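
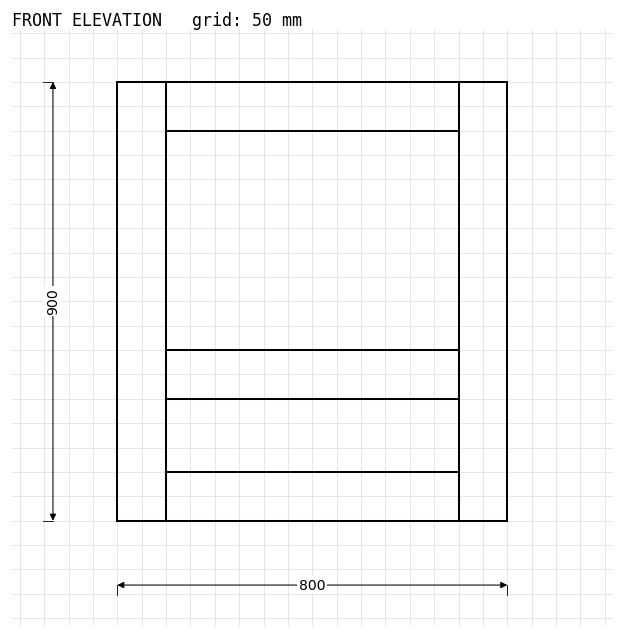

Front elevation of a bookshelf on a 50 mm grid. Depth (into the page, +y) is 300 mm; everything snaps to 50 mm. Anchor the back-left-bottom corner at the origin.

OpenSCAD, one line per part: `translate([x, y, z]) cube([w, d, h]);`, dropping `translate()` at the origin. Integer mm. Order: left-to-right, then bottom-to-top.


cube([100, 300, 900]);
translate([100, 0, 0]) cube([600, 300, 100]);
translate([100, 0, 250]) cube([600, 300, 100]);
translate([100, 0, 800]) cube([600, 300, 100]);
translate([700, 0, 0]) cube([100, 300, 900]);


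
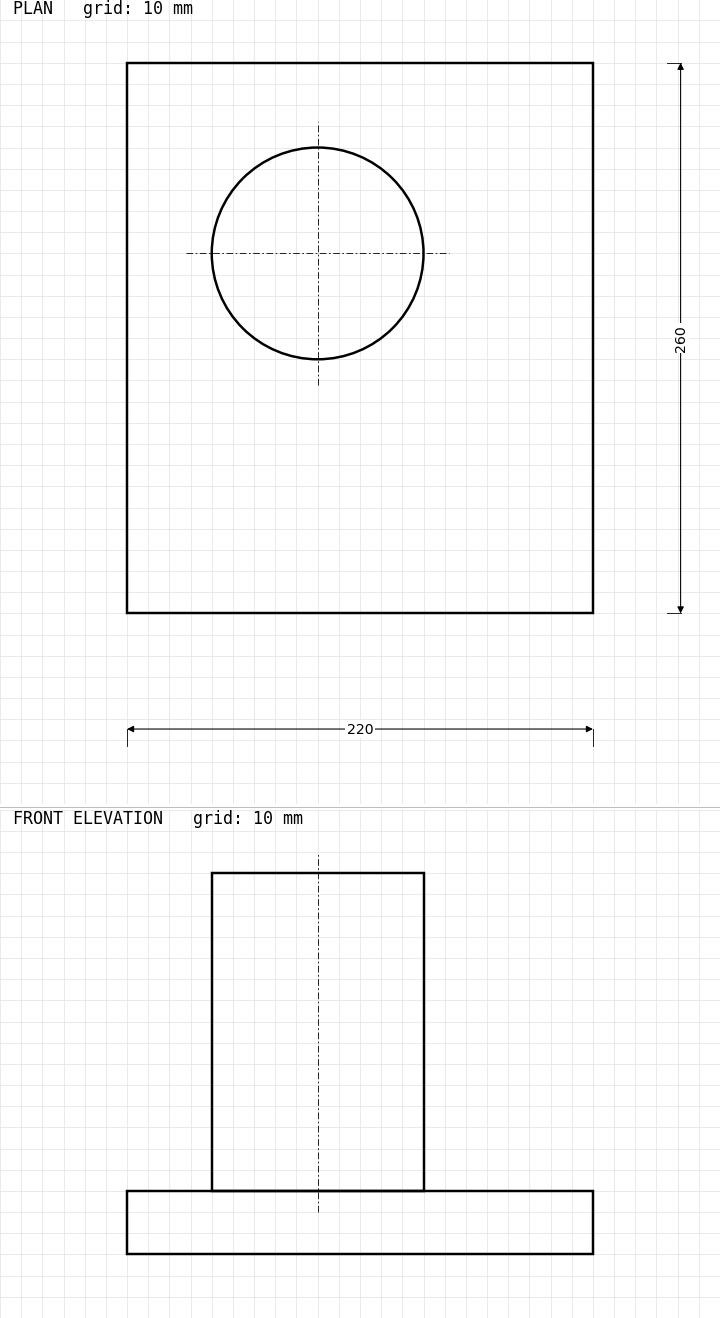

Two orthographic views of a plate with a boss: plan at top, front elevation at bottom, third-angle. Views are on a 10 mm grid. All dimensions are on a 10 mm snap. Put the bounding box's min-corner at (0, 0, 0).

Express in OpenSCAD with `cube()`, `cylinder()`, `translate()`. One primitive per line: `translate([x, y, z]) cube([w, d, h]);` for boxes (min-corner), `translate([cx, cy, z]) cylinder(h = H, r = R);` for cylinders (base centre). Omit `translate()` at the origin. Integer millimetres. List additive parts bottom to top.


cube([220, 260, 30]);
translate([90, 170, 30]) cylinder(h = 150, r = 50);


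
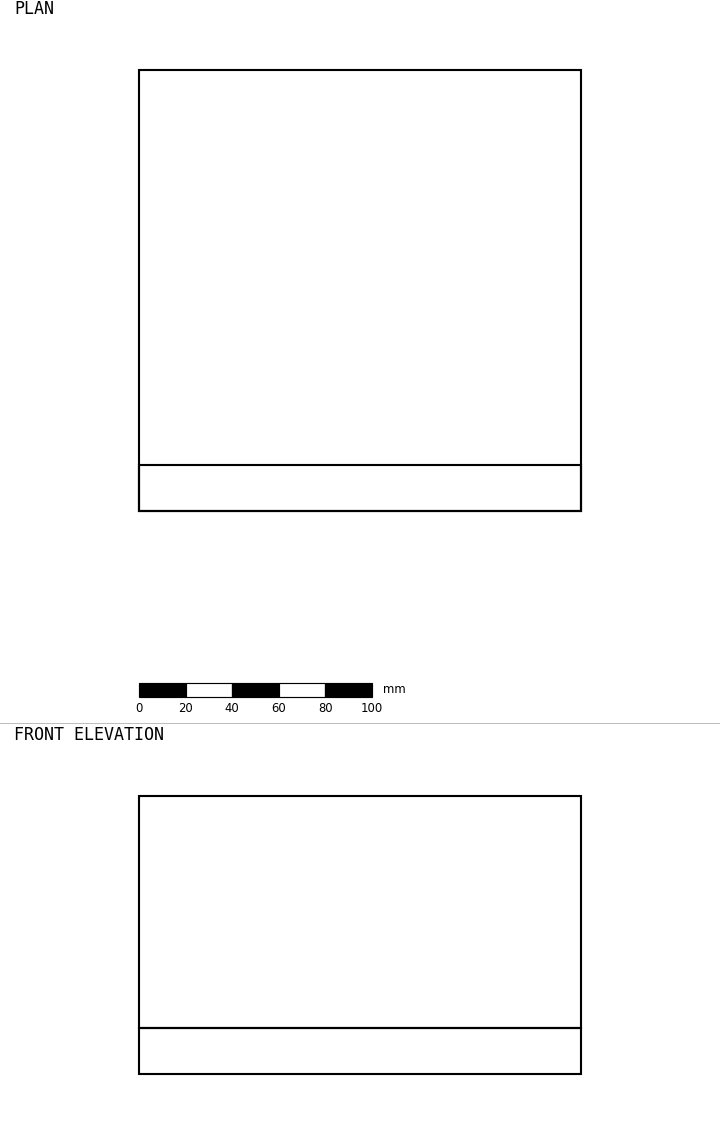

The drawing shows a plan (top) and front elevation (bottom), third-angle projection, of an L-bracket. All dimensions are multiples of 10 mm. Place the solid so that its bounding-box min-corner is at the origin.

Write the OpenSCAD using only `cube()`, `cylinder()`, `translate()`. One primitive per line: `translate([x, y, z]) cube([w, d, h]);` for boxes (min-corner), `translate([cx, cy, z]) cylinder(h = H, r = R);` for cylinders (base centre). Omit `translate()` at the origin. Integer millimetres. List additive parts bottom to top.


cube([190, 190, 20]);
translate([0, 0, 20]) cube([190, 20, 100]);


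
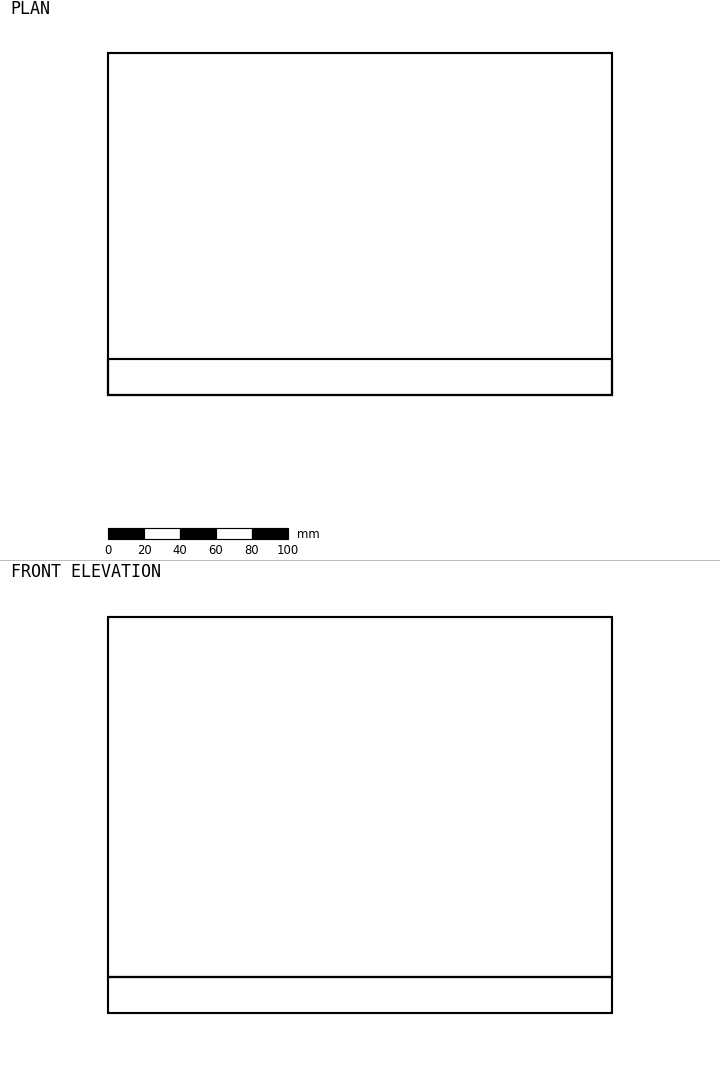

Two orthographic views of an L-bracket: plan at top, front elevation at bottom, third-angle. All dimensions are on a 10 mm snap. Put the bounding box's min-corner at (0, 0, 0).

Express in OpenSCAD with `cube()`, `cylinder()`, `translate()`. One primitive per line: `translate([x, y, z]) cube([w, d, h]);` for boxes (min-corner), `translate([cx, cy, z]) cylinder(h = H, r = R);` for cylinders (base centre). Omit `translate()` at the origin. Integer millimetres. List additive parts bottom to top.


cube([280, 190, 20]);
translate([0, 0, 20]) cube([280, 20, 200]);


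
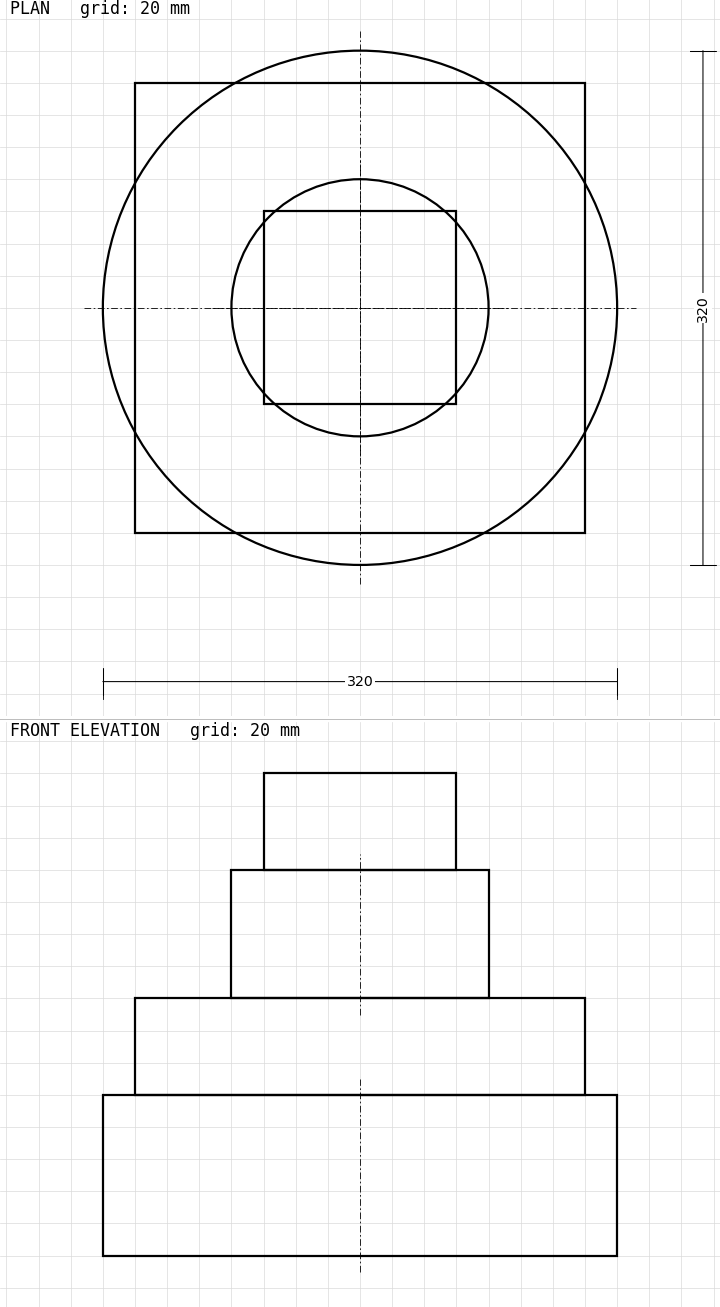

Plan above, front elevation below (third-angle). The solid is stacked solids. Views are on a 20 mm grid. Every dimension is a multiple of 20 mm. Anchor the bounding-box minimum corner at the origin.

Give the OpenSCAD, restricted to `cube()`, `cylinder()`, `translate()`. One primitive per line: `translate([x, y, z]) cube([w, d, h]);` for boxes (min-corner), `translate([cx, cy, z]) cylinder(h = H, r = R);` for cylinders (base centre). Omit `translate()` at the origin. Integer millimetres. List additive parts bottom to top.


translate([160, 160, 0]) cylinder(h = 100, r = 160);
translate([20, 20, 100]) cube([280, 280, 60]);
translate([160, 160, 160]) cylinder(h = 80, r = 80);
translate([100, 100, 240]) cube([120, 120, 60]);


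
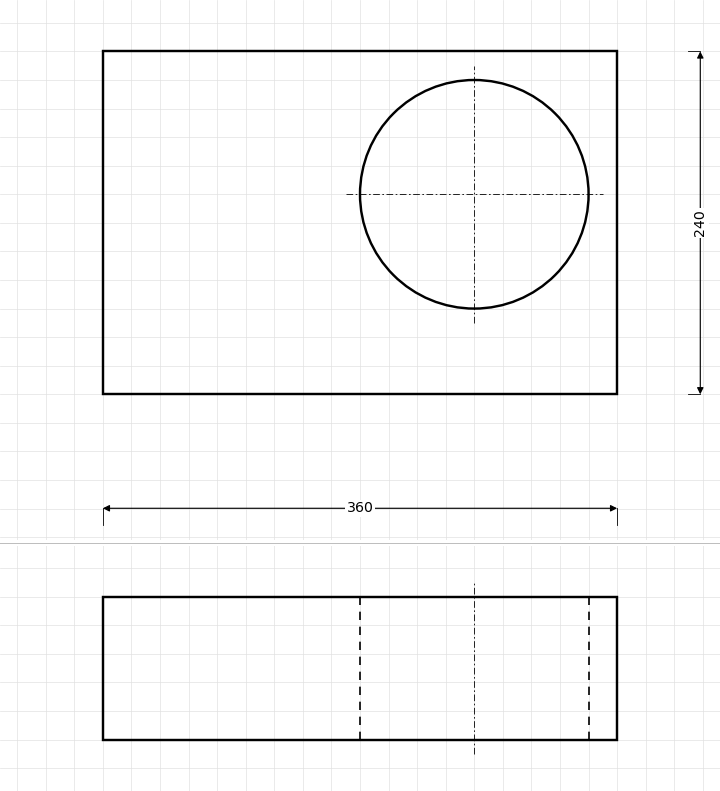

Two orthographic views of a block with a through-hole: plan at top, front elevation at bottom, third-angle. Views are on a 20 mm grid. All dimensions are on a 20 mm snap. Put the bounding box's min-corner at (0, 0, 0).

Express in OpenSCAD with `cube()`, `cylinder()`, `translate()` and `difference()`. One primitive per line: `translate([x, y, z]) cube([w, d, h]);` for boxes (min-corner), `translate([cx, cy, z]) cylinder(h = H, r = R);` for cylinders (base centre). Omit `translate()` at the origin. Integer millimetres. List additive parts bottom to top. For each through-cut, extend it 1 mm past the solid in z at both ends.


difference() {
  cube([360, 240, 100]);
  translate([260, 140, -1]) cylinder(h = 102, r = 80);
}


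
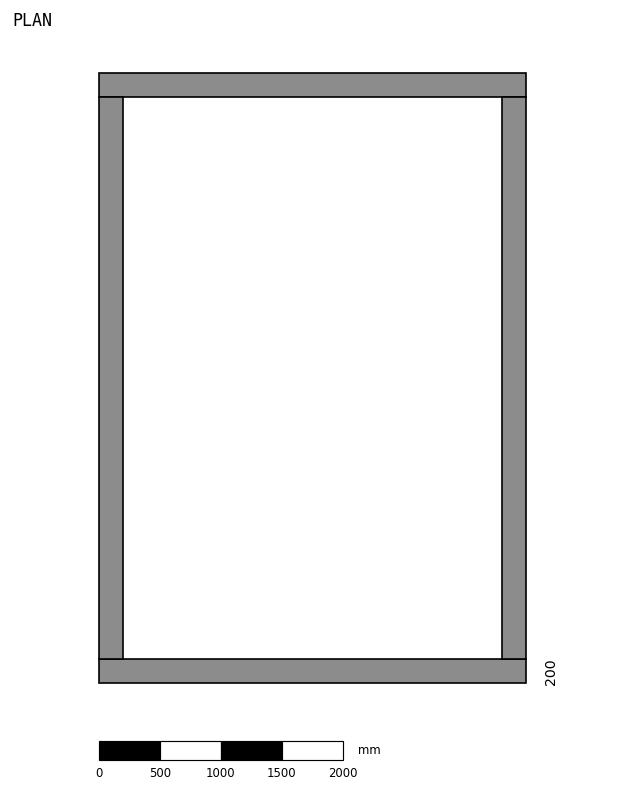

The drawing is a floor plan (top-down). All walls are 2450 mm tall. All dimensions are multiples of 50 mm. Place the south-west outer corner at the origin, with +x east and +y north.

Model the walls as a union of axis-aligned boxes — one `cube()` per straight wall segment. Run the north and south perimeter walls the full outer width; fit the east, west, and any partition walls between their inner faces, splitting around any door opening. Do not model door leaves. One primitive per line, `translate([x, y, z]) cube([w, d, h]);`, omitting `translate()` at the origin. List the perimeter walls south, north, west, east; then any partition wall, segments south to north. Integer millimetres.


cube([3500, 200, 2450]);
translate([0, 4800, 0]) cube([3500, 200, 2450]);
translate([0, 200, 0]) cube([200, 4600, 2450]);
translate([3300, 200, 0]) cube([200, 4600, 2450]);


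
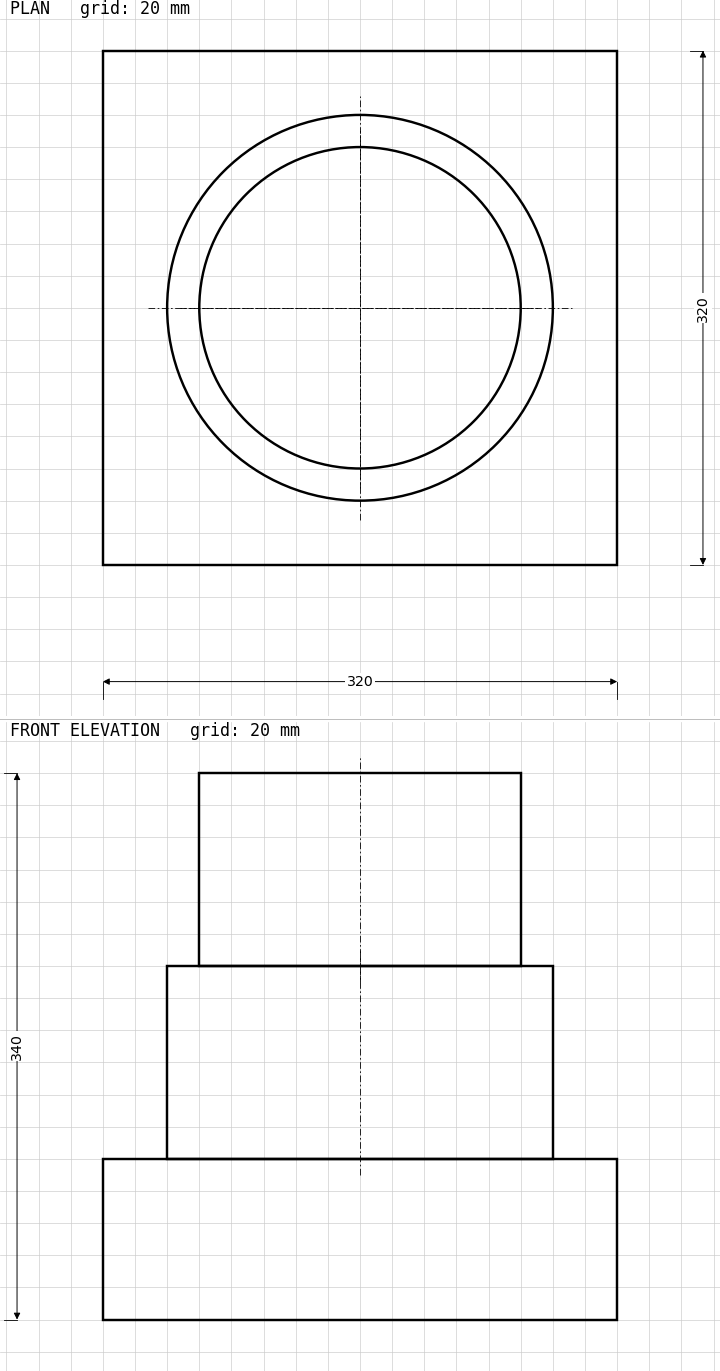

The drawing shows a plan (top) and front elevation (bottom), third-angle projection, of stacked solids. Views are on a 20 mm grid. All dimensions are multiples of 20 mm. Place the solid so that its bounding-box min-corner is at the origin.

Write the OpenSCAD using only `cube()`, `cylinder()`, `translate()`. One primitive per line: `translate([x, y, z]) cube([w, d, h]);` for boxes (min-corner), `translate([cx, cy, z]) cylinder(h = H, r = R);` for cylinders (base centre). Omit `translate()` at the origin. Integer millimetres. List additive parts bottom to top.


cube([320, 320, 100]);
translate([160, 160, 100]) cylinder(h = 120, r = 120);
translate([160, 160, 220]) cylinder(h = 120, r = 100);


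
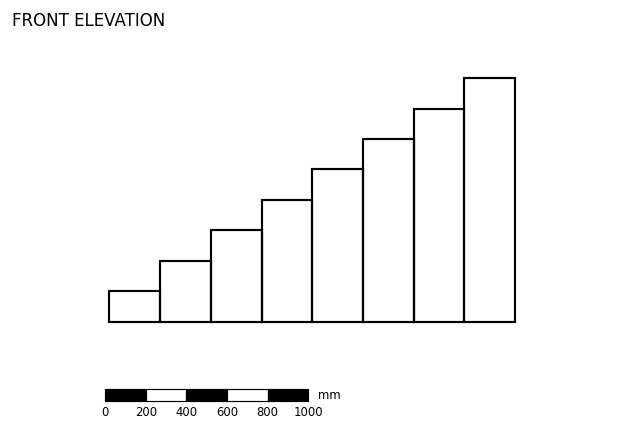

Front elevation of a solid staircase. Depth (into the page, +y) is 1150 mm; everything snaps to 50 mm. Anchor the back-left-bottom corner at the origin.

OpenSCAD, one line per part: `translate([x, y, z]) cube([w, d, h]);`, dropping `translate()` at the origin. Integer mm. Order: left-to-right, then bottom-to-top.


cube([250, 1150, 150]);
translate([250, 0, 0]) cube([250, 1150, 300]);
translate([500, 0, 0]) cube([250, 1150, 450]);
translate([750, 0, 0]) cube([250, 1150, 600]);
translate([1000, 0, 0]) cube([250, 1150, 750]);
translate([1250, 0, 0]) cube([250, 1150, 900]);
translate([1500, 0, 0]) cube([250, 1150, 1050]);
translate([1750, 0, 0]) cube([250, 1150, 1200]);


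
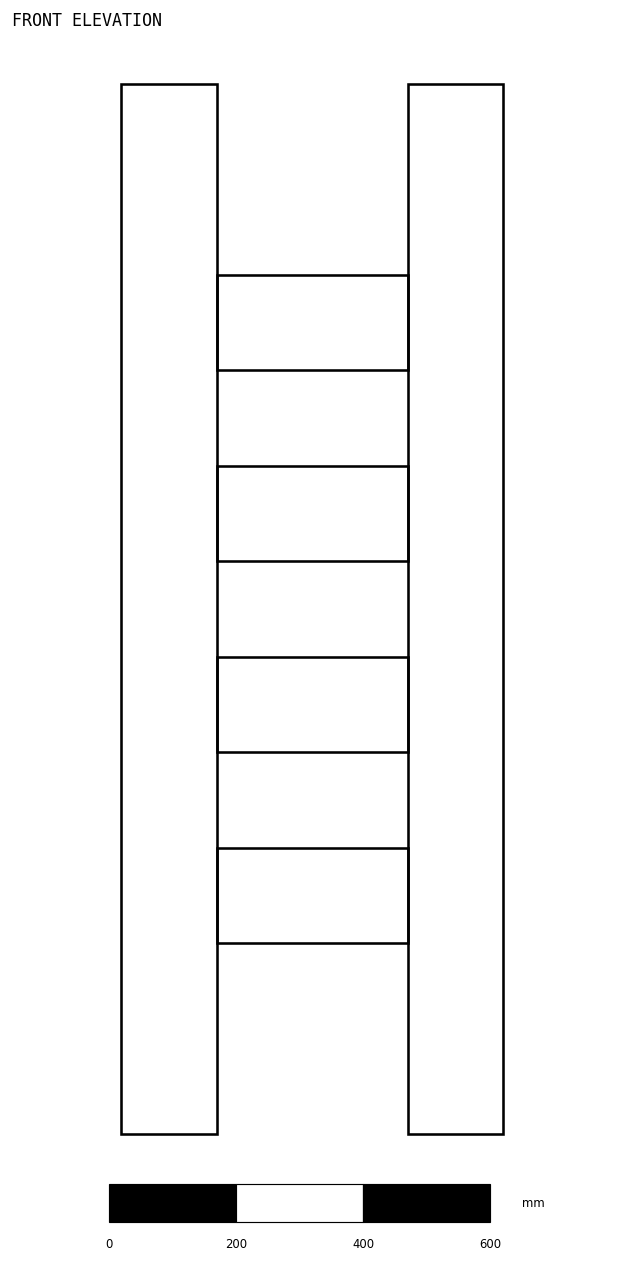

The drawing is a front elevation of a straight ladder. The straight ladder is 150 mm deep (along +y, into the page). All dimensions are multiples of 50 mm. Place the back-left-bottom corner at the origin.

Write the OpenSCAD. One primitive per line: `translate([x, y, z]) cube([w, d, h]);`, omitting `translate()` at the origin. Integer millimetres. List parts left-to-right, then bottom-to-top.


cube([150, 150, 1650]);
translate([150, 0, 300]) cube([300, 150, 150]);
translate([150, 0, 600]) cube([300, 150, 150]);
translate([150, 0, 900]) cube([300, 150, 150]);
translate([150, 0, 1200]) cube([300, 150, 150]);
translate([450, 0, 0]) cube([150, 150, 1650]);


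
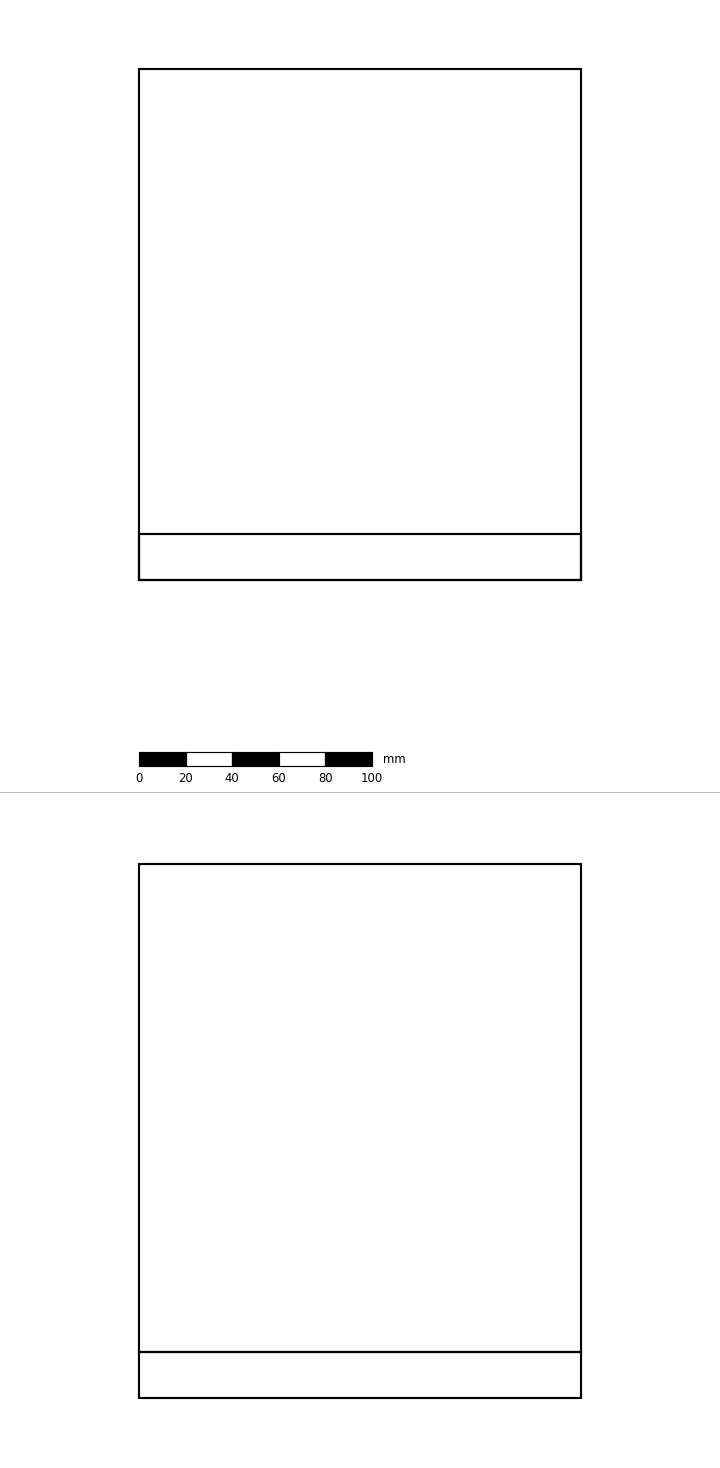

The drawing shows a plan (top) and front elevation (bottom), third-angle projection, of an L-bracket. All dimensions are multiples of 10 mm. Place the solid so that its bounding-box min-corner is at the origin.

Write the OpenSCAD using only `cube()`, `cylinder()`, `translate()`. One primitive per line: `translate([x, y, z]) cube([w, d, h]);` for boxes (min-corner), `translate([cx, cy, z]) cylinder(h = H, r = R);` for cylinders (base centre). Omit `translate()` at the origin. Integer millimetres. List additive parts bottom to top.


cube([190, 220, 20]);
translate([0, 0, 20]) cube([190, 20, 210]);


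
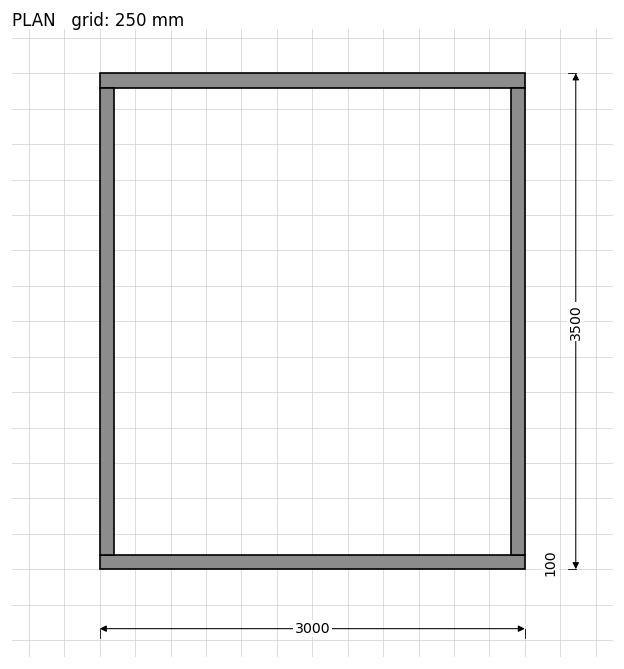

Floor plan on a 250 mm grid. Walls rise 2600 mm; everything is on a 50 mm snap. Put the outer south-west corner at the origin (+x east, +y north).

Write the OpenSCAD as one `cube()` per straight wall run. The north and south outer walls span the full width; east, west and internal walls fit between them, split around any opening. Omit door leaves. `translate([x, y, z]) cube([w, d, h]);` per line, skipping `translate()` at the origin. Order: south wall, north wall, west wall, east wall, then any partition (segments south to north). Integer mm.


cube([3000, 100, 2600]);
translate([0, 3400, 0]) cube([3000, 100, 2600]);
translate([0, 100, 0]) cube([100, 3300, 2600]);
translate([2900, 100, 0]) cube([100, 3300, 2600]);


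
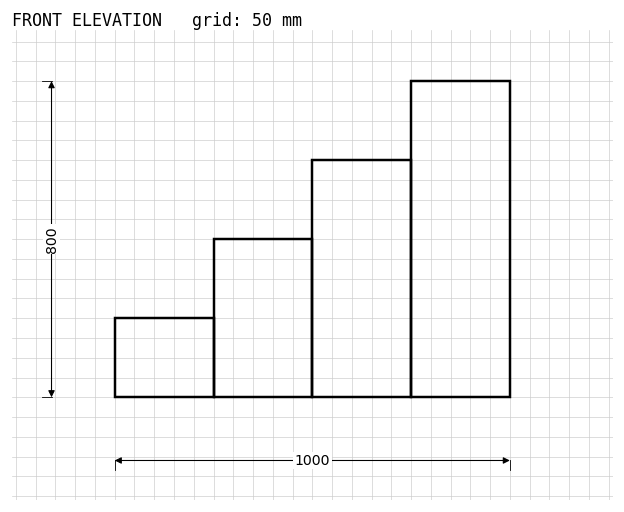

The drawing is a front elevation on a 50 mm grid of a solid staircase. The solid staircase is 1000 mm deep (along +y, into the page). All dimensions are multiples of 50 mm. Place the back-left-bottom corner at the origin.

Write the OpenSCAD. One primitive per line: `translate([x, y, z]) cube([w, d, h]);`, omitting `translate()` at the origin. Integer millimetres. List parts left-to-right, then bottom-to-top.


cube([250, 1000, 200]);
translate([250, 0, 0]) cube([250, 1000, 400]);
translate([500, 0, 0]) cube([250, 1000, 600]);
translate([750, 0, 0]) cube([250, 1000, 800]);


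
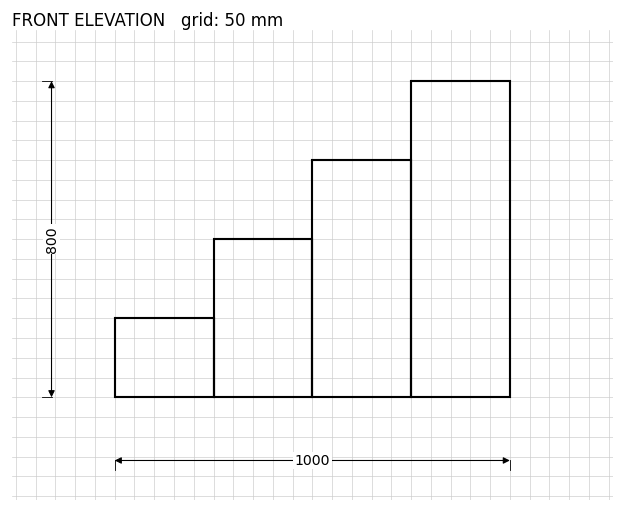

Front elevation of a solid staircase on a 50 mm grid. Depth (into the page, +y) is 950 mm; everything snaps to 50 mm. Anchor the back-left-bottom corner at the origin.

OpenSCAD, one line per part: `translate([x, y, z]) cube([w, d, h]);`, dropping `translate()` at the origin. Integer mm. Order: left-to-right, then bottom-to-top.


cube([250, 950, 200]);
translate([250, 0, 0]) cube([250, 950, 400]);
translate([500, 0, 0]) cube([250, 950, 600]);
translate([750, 0, 0]) cube([250, 950, 800]);


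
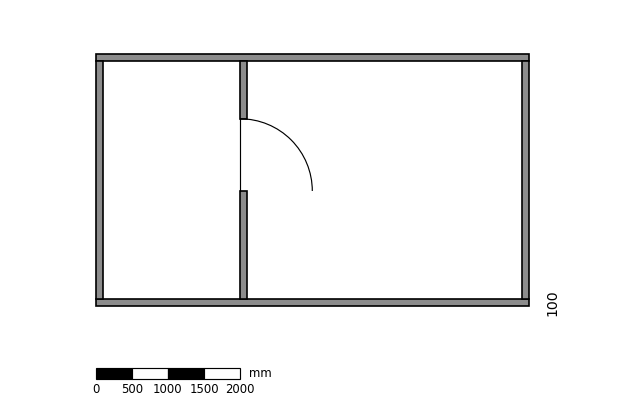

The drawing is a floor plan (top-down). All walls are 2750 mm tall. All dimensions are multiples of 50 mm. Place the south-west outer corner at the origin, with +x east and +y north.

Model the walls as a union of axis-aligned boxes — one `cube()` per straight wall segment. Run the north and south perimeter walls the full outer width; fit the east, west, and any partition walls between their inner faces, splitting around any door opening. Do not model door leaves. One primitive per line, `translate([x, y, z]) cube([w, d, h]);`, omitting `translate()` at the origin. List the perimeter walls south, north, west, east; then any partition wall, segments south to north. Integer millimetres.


cube([6000, 100, 2750]);
translate([0, 3400, 0]) cube([6000, 100, 2750]);
translate([0, 100, 0]) cube([100, 3300, 2750]);
translate([5900, 100, 0]) cube([100, 3300, 2750]);
translate([2000, 100, 0]) cube([100, 1500, 2750]);
translate([2000, 2600, 0]) cube([100, 800, 2750]);


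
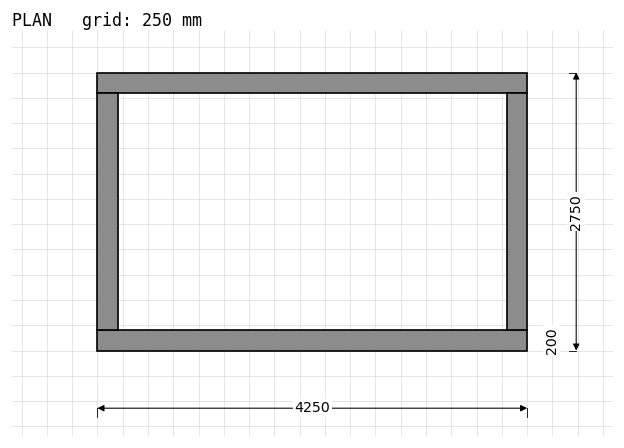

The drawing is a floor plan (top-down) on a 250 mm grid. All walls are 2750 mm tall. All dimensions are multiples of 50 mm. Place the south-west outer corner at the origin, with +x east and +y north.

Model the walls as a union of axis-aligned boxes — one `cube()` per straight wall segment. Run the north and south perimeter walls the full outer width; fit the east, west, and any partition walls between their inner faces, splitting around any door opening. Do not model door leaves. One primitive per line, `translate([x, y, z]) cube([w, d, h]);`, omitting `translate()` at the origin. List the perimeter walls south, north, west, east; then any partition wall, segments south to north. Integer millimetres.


cube([4250, 200, 2750]);
translate([0, 2550, 0]) cube([4250, 200, 2750]);
translate([0, 200, 0]) cube([200, 2350, 2750]);
translate([4050, 200, 0]) cube([200, 2350, 2750]);


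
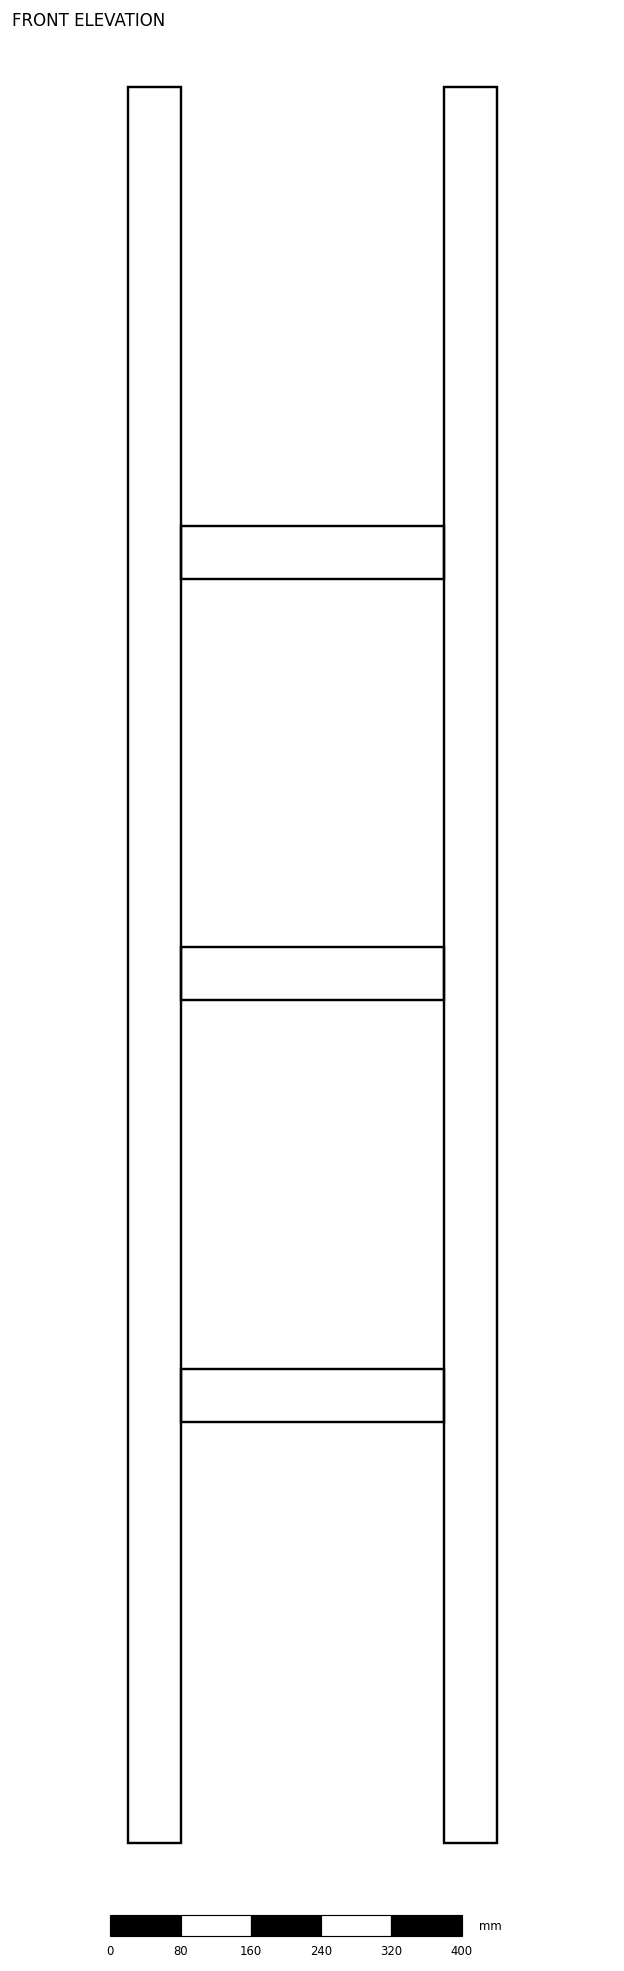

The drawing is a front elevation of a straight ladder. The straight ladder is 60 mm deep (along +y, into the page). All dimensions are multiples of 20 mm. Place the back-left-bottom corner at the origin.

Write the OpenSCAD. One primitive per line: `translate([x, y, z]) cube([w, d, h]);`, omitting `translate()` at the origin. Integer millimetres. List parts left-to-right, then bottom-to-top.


cube([60, 60, 2000]);
translate([60, 0, 480]) cube([300, 60, 60]);
translate([60, 0, 960]) cube([300, 60, 60]);
translate([60, 0, 1440]) cube([300, 60, 60]);
translate([360, 0, 0]) cube([60, 60, 2000]);


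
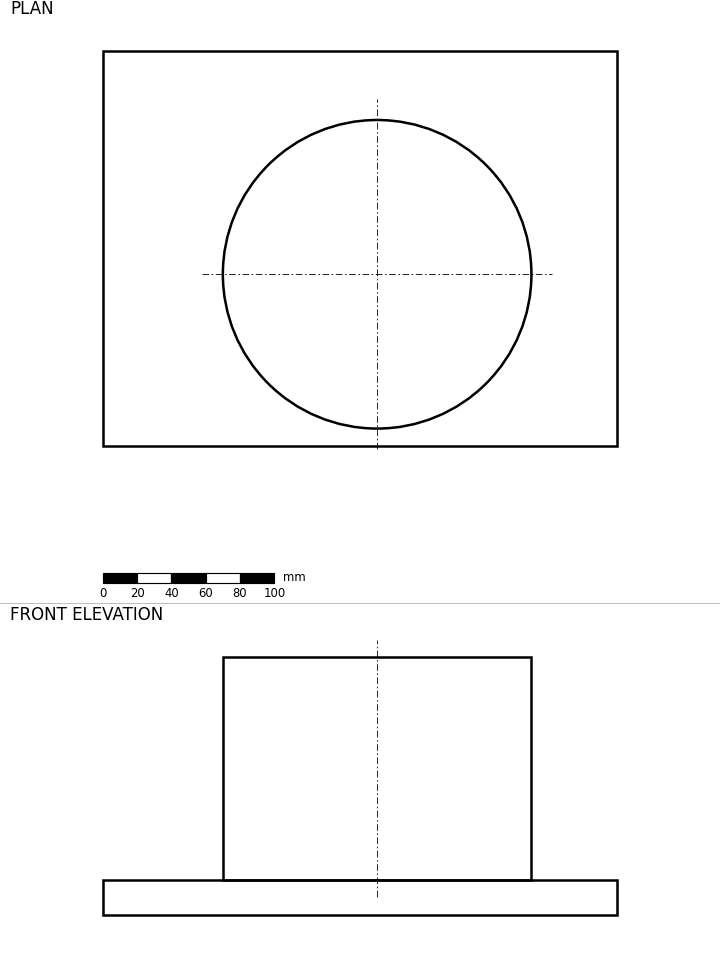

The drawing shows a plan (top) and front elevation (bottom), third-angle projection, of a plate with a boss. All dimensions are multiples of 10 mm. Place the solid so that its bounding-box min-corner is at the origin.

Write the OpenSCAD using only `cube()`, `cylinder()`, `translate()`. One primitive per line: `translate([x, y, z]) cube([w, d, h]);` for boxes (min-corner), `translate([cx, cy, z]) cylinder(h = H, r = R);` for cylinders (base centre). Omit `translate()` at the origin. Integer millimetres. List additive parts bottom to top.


cube([300, 230, 20]);
translate([160, 100, 20]) cylinder(h = 130, r = 90);


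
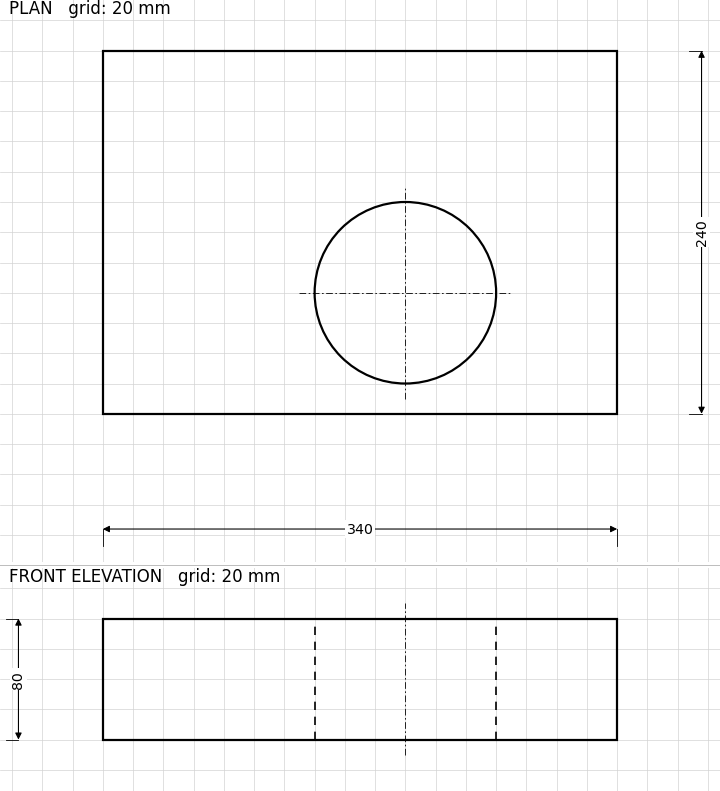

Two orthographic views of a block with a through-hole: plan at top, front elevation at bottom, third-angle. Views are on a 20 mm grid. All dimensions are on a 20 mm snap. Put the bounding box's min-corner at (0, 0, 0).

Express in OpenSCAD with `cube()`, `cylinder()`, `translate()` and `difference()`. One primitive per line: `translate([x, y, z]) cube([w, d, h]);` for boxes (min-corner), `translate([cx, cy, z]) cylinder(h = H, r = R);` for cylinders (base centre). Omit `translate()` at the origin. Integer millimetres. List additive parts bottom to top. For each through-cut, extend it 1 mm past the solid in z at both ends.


difference() {
  cube([340, 240, 80]);
  translate([200, 80, -1]) cylinder(h = 82, r = 60);
}


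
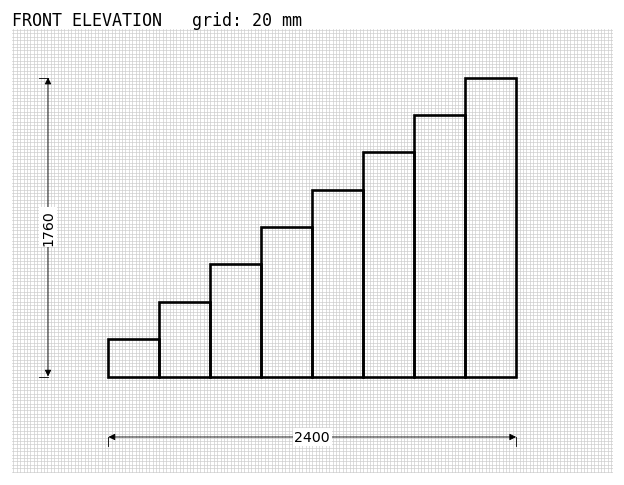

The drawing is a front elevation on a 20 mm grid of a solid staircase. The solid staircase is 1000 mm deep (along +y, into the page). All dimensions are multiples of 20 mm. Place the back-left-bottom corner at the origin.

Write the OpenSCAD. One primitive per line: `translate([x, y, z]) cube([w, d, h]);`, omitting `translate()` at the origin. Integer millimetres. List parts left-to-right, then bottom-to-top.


cube([300, 1000, 220]);
translate([300, 0, 0]) cube([300, 1000, 440]);
translate([600, 0, 0]) cube([300, 1000, 660]);
translate([900, 0, 0]) cube([300, 1000, 880]);
translate([1200, 0, 0]) cube([300, 1000, 1100]);
translate([1500, 0, 0]) cube([300, 1000, 1320]);
translate([1800, 0, 0]) cube([300, 1000, 1540]);
translate([2100, 0, 0]) cube([300, 1000, 1760]);


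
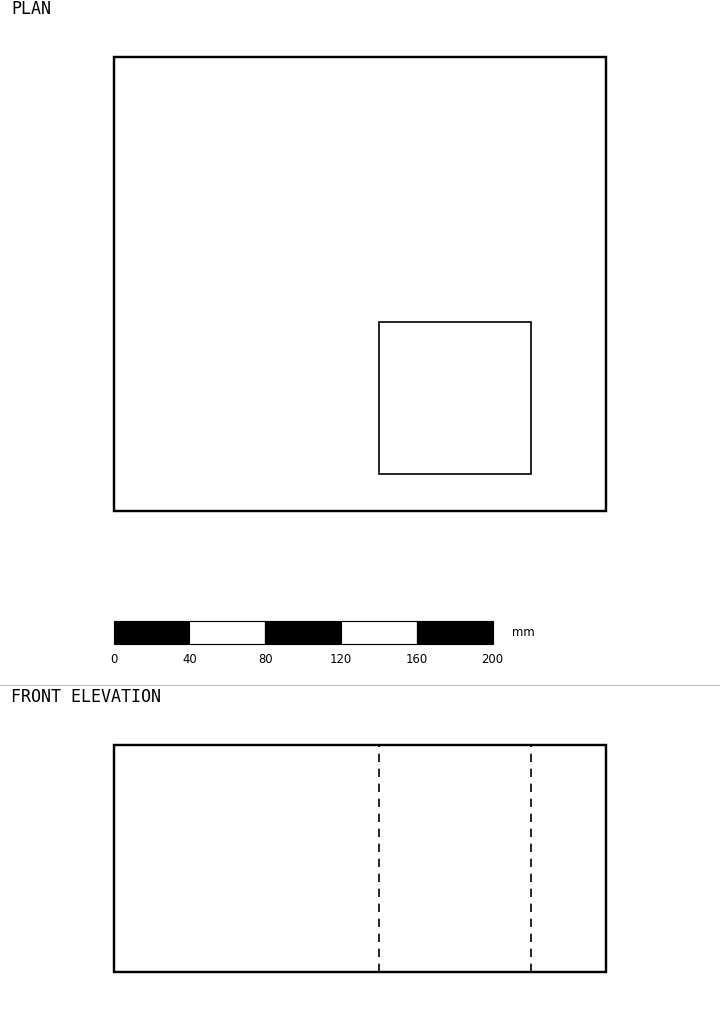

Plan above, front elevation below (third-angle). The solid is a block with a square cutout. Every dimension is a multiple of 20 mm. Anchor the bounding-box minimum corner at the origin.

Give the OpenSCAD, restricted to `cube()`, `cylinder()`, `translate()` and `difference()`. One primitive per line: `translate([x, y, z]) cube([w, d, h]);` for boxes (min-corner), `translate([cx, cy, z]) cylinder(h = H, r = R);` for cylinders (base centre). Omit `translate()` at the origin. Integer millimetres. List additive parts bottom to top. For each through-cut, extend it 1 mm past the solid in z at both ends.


difference() {
  cube([260, 240, 120]);
  translate([140, 20, -1]) cube([80, 80, 122]);
}


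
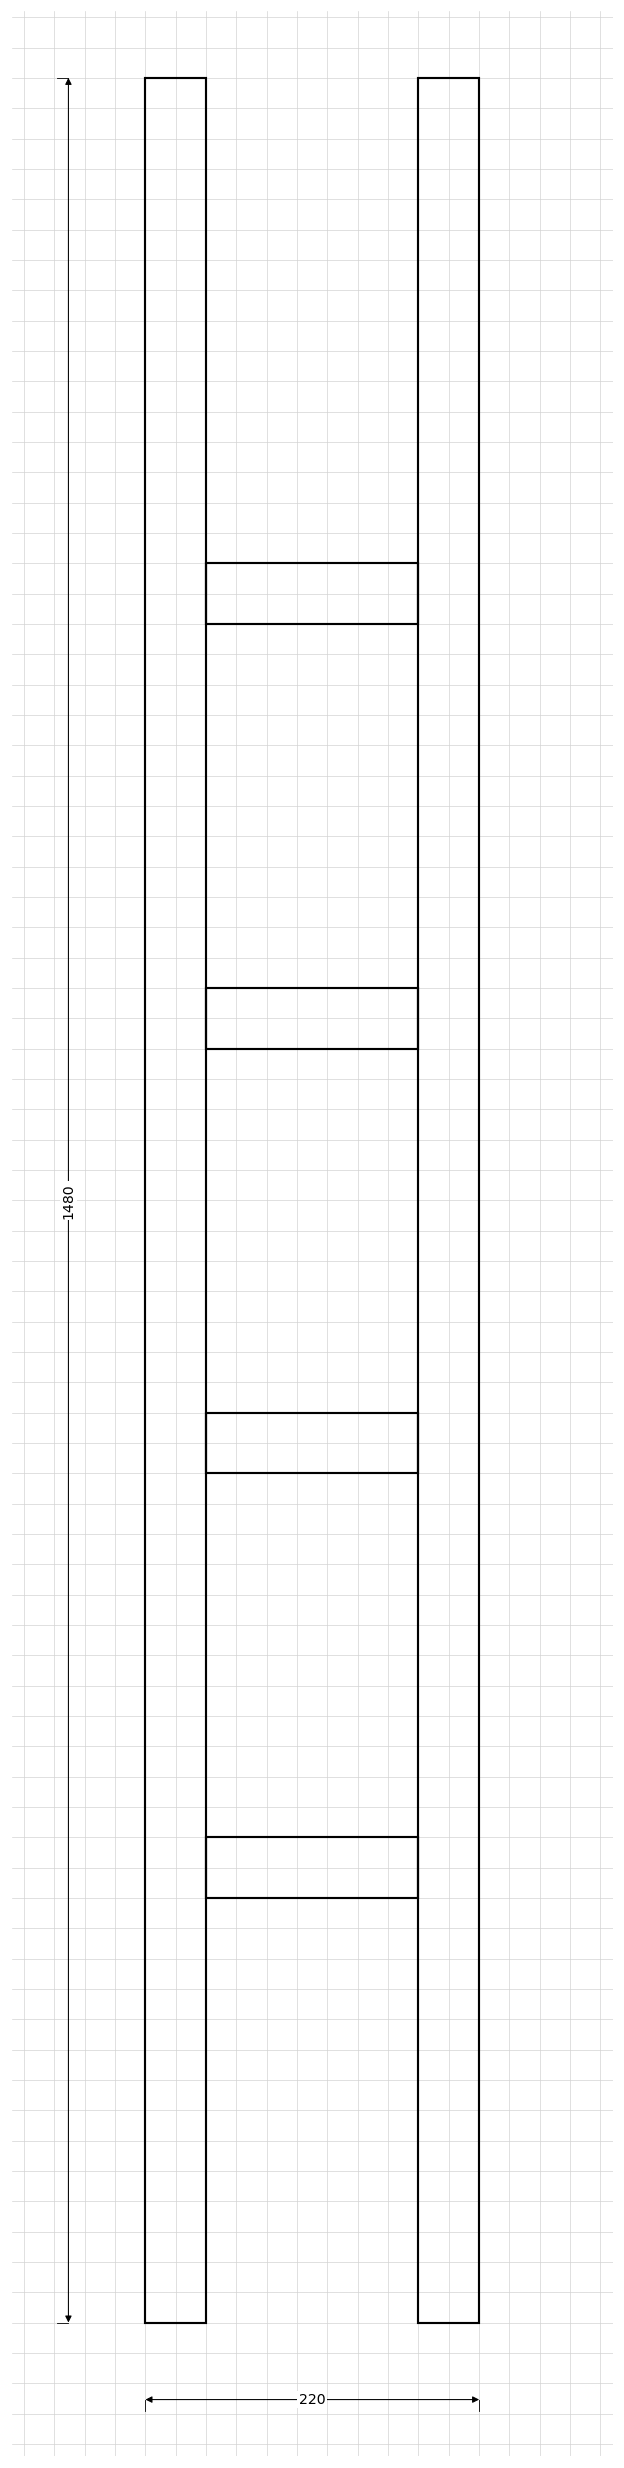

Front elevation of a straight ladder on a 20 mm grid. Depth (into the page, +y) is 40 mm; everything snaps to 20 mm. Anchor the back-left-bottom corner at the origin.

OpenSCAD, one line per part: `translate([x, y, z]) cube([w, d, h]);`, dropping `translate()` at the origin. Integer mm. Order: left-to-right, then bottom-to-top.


cube([40, 40, 1480]);
translate([40, 0, 280]) cube([140, 40, 40]);
translate([40, 0, 560]) cube([140, 40, 40]);
translate([40, 0, 840]) cube([140, 40, 40]);
translate([40, 0, 1120]) cube([140, 40, 40]);
translate([180, 0, 0]) cube([40, 40, 1480]);


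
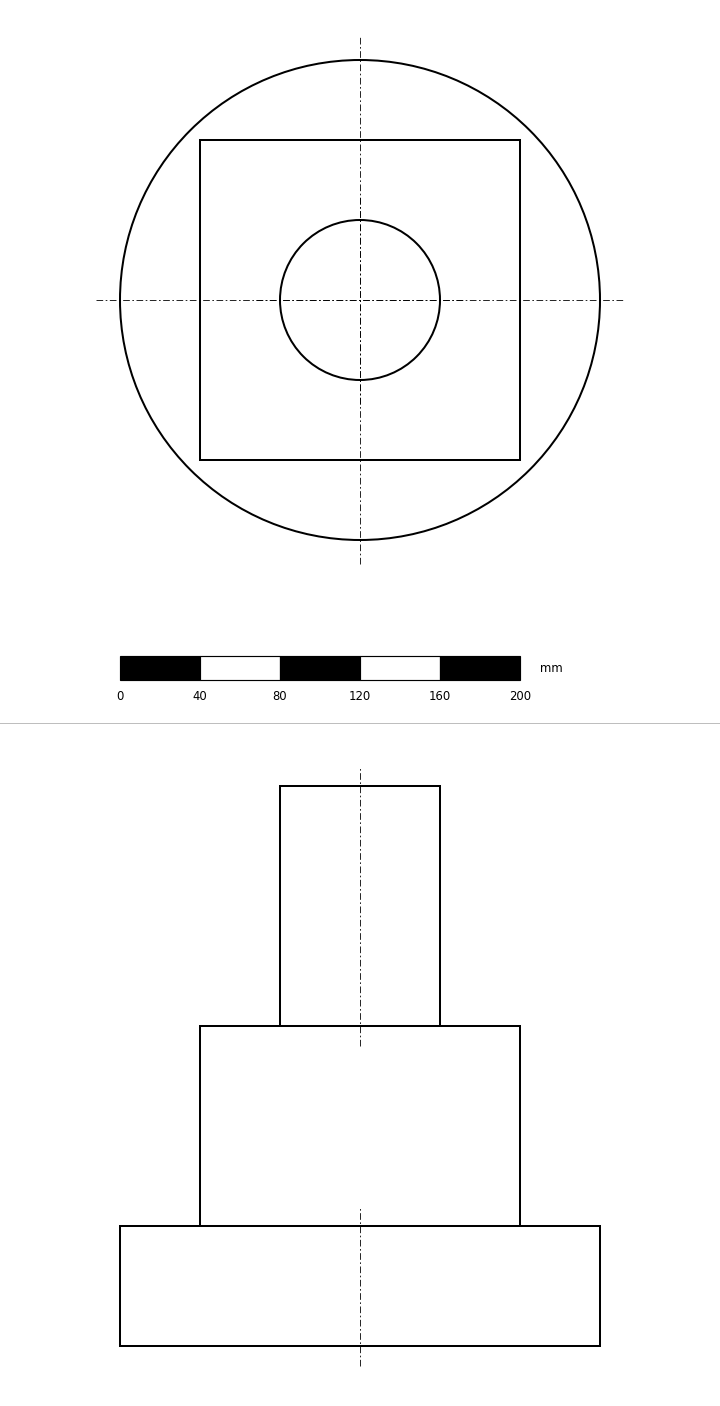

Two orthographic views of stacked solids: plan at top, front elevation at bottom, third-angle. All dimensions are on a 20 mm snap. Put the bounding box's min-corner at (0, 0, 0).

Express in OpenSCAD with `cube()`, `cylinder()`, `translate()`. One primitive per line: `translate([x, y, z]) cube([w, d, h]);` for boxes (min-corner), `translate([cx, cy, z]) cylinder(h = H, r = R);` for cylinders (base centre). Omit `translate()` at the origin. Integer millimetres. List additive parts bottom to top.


translate([120, 120, 0]) cylinder(h = 60, r = 120);
translate([40, 40, 60]) cube([160, 160, 100]);
translate([120, 120, 160]) cylinder(h = 120, r = 40);


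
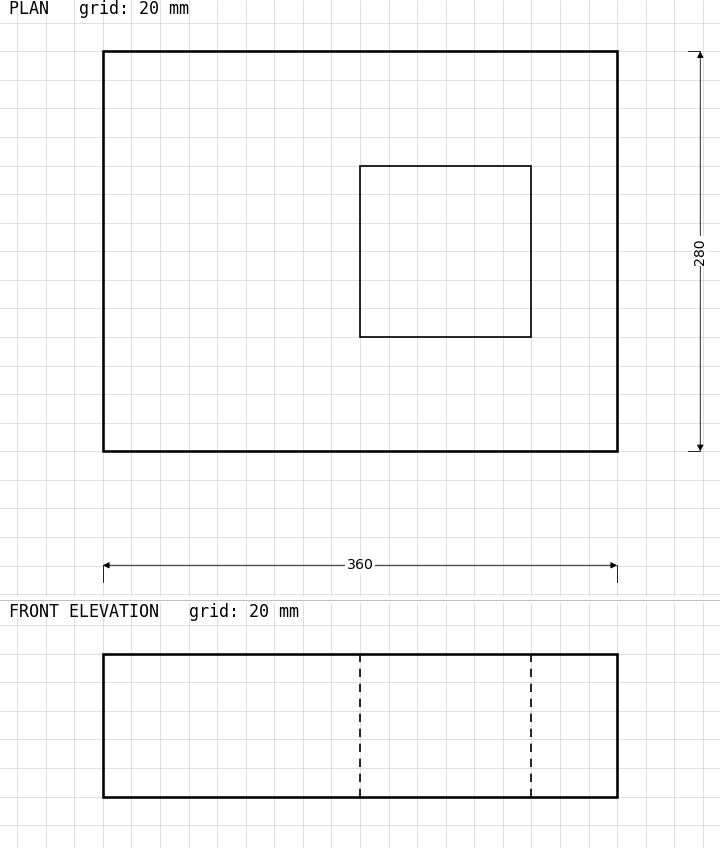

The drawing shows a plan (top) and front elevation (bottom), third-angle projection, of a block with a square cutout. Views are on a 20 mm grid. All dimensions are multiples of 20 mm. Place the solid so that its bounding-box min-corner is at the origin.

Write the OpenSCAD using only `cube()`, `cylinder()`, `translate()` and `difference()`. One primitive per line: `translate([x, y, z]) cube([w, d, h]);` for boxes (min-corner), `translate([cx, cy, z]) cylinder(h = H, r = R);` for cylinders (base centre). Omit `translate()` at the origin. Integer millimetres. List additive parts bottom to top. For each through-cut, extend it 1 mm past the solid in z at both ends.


difference() {
  cube([360, 280, 100]);
  translate([180, 80, -1]) cube([120, 120, 102]);
}


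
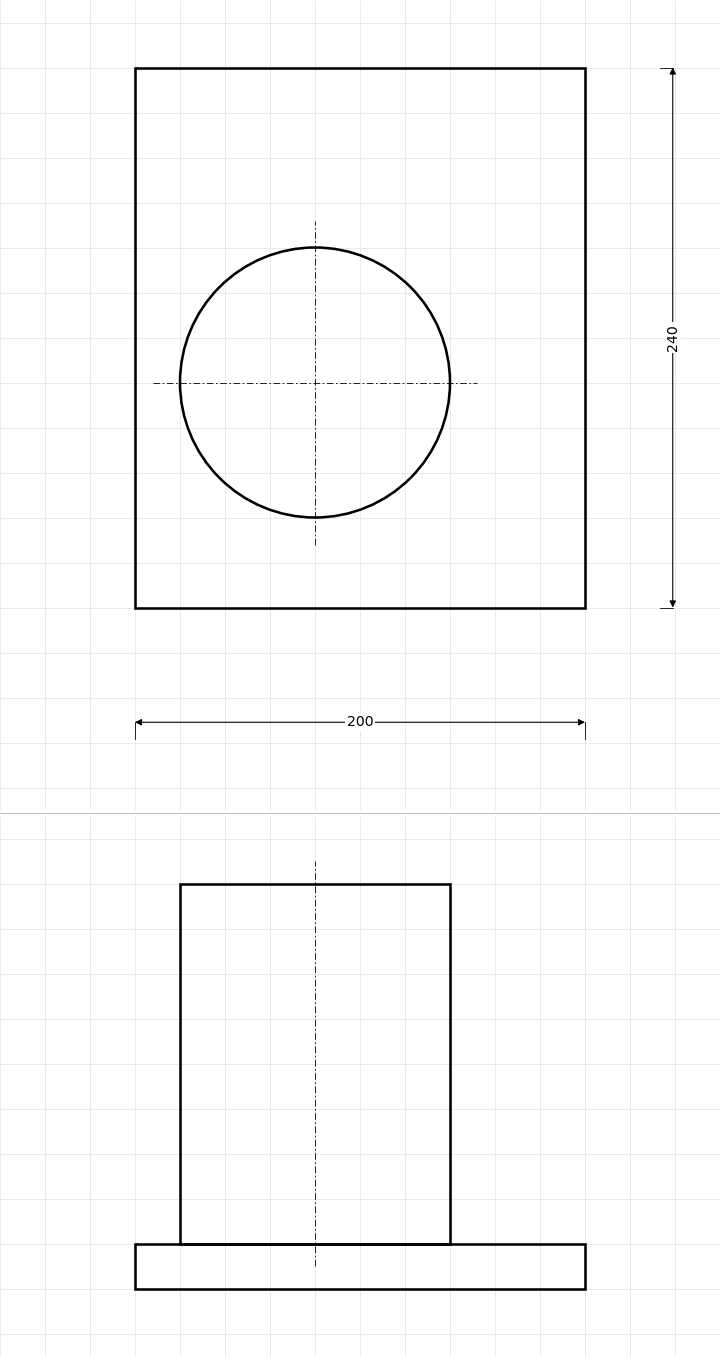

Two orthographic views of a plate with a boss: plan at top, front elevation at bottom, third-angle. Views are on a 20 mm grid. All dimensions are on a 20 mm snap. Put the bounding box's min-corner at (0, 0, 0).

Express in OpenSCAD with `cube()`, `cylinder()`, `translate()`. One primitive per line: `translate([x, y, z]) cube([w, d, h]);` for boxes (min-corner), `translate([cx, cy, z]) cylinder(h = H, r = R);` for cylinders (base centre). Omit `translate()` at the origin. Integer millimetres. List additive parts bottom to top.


cube([200, 240, 20]);
translate([80, 100, 20]) cylinder(h = 160, r = 60);


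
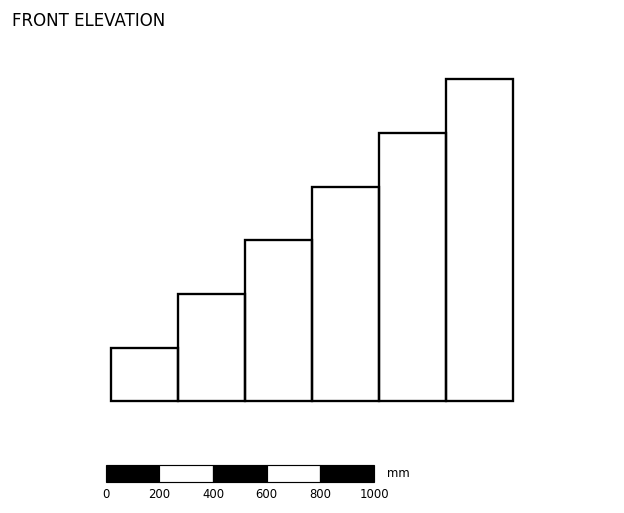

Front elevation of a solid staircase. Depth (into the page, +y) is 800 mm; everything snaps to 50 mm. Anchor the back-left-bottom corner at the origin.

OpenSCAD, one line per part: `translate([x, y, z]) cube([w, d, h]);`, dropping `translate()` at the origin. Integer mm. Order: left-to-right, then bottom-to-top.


cube([250, 800, 200]);
translate([250, 0, 0]) cube([250, 800, 400]);
translate([500, 0, 0]) cube([250, 800, 600]);
translate([750, 0, 0]) cube([250, 800, 800]);
translate([1000, 0, 0]) cube([250, 800, 1000]);
translate([1250, 0, 0]) cube([250, 800, 1200]);


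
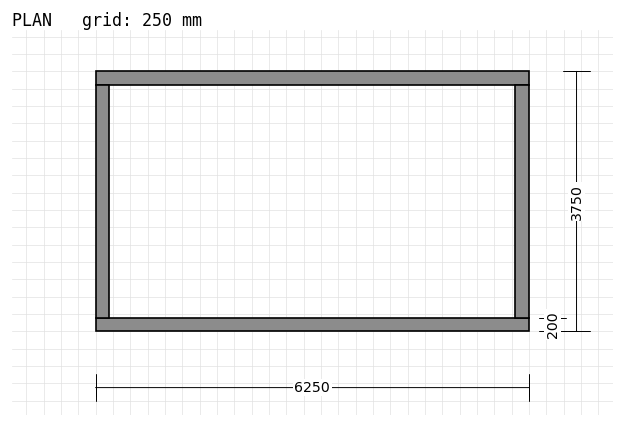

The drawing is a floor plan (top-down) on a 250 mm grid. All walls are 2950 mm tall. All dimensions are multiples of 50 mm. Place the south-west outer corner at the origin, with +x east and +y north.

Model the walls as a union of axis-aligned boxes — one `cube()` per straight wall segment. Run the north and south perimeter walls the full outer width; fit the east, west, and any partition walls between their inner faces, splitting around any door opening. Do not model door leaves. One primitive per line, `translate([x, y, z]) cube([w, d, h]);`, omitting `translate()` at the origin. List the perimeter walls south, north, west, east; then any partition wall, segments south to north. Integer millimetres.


cube([6250, 200, 2950]);
translate([0, 3550, 0]) cube([6250, 200, 2950]);
translate([0, 200, 0]) cube([200, 3350, 2950]);
translate([6050, 200, 0]) cube([200, 3350, 2950]);


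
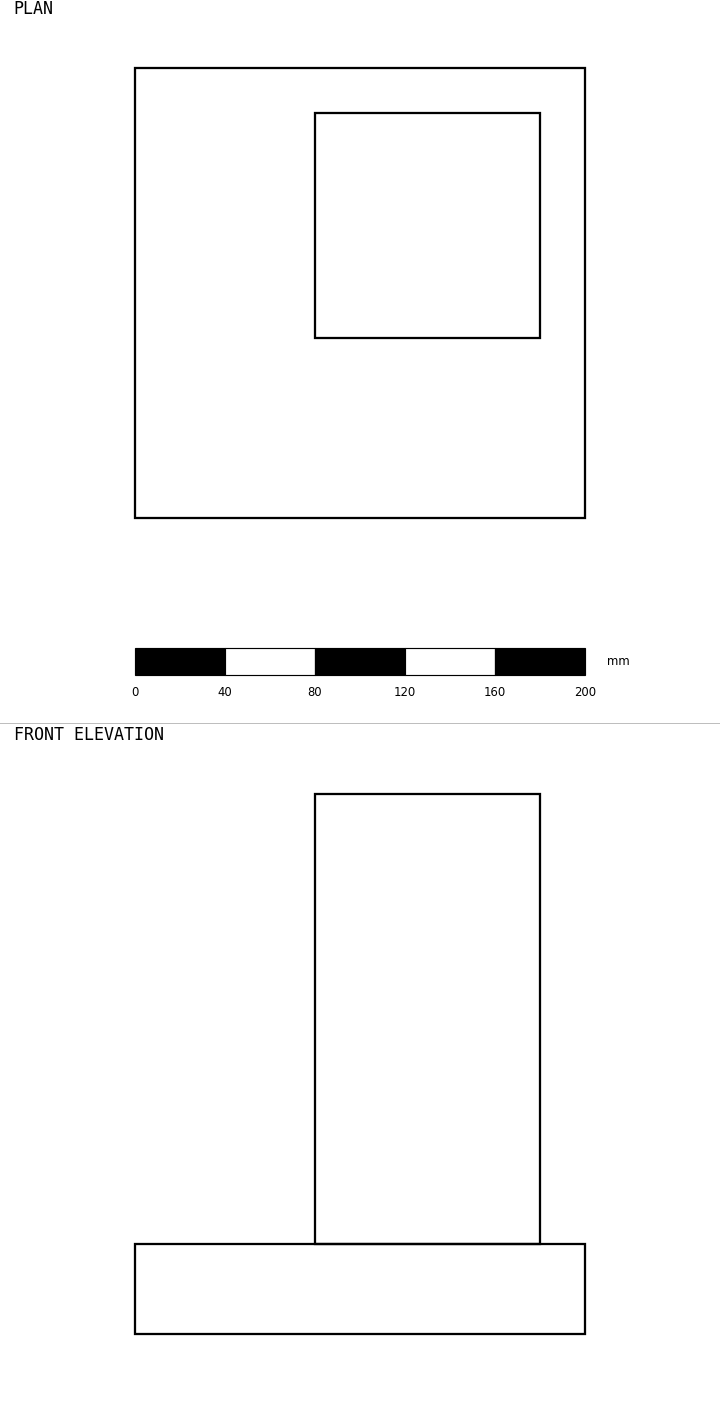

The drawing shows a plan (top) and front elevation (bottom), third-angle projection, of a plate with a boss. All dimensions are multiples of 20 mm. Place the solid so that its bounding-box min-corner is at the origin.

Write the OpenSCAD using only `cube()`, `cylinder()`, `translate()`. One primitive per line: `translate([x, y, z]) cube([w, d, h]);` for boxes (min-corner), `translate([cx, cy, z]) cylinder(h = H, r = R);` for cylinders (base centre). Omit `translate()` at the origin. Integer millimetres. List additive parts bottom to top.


cube([200, 200, 40]);
translate([80, 80, 40]) cube([100, 100, 200]);


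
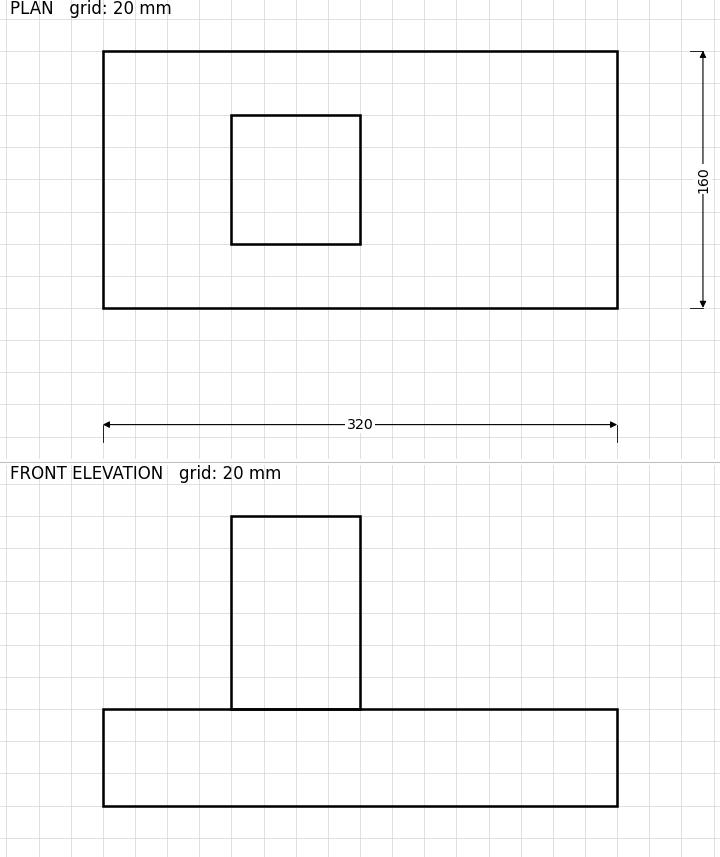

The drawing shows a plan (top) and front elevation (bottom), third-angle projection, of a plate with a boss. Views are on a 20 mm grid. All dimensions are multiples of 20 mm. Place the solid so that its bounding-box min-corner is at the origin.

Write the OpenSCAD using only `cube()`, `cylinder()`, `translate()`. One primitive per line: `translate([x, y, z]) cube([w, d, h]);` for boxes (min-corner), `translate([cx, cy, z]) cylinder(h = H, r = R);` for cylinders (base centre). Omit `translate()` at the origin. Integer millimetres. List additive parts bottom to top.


cube([320, 160, 60]);
translate([80, 40, 60]) cube([80, 80, 120]);


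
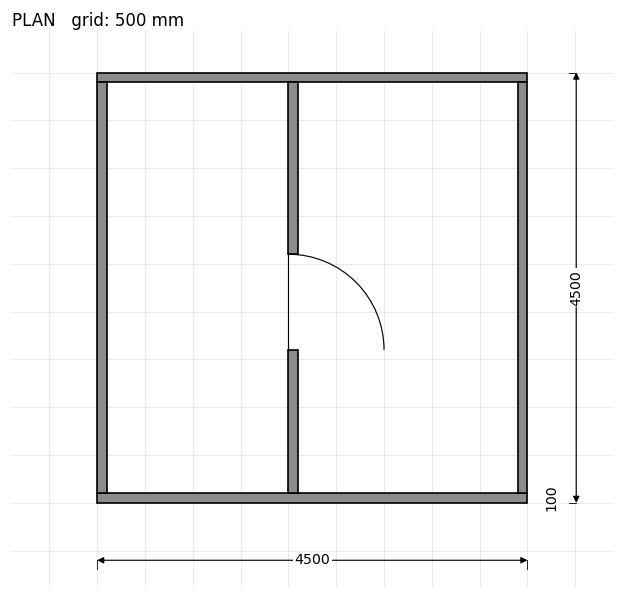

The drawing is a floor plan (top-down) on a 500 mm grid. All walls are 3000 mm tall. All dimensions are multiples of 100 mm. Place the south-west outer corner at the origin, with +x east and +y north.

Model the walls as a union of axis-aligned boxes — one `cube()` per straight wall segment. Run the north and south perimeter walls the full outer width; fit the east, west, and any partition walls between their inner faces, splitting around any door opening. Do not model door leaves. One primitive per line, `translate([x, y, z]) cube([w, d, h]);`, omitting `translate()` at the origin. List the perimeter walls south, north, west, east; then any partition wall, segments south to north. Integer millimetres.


cube([4500, 100, 3000]);
translate([0, 4400, 0]) cube([4500, 100, 3000]);
translate([0, 100, 0]) cube([100, 4300, 3000]);
translate([4400, 100, 0]) cube([100, 4300, 3000]);
translate([2000, 100, 0]) cube([100, 1500, 3000]);
translate([2000, 2600, 0]) cube([100, 1800, 3000]);


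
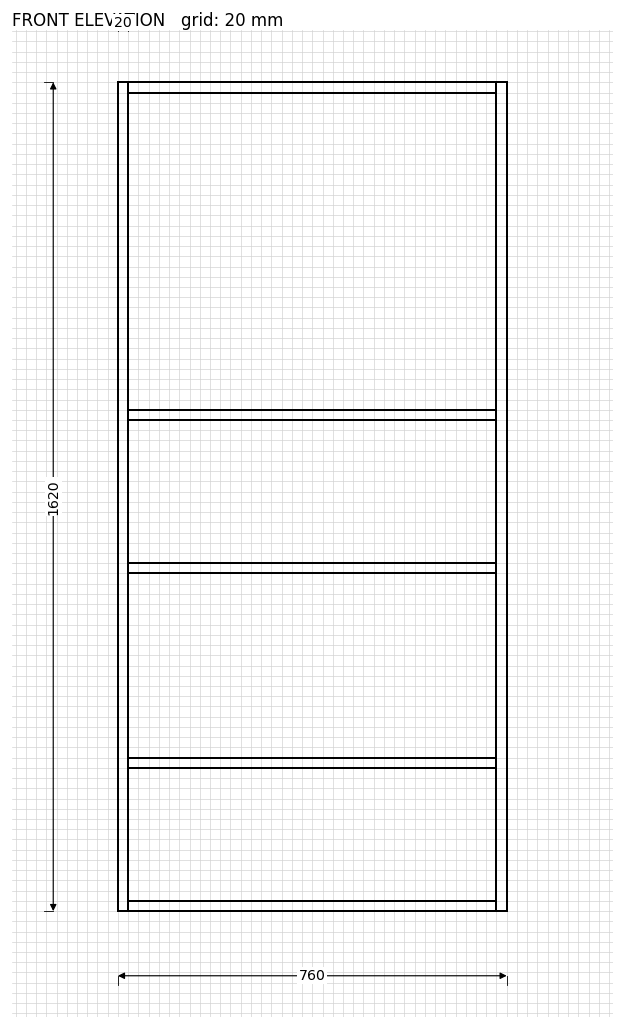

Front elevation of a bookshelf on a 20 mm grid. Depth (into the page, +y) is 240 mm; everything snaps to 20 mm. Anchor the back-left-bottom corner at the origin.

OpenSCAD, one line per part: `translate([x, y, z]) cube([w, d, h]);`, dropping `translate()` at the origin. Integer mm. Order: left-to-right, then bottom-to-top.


cube([20, 240, 1620]);
translate([20, 0, 0]) cube([720, 240, 20]);
translate([20, 0, 280]) cube([720, 240, 20]);
translate([20, 0, 660]) cube([720, 240, 20]);
translate([20, 0, 960]) cube([720, 240, 20]);
translate([20, 0, 1600]) cube([720, 240, 20]);
translate([740, 0, 0]) cube([20, 240, 1620]);


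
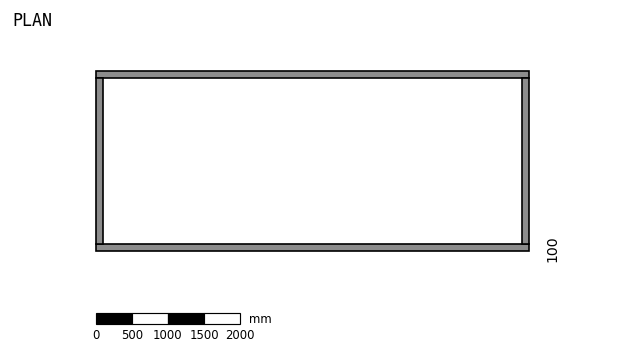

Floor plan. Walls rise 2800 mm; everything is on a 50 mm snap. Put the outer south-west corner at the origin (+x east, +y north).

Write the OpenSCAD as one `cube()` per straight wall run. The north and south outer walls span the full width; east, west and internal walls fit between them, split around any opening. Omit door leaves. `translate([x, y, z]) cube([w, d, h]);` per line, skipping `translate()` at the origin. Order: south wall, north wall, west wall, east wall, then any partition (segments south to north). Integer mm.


cube([6000, 100, 2800]);
translate([0, 2400, 0]) cube([6000, 100, 2800]);
translate([0, 100, 0]) cube([100, 2300, 2800]);
translate([5900, 100, 0]) cube([100, 2300, 2800]);


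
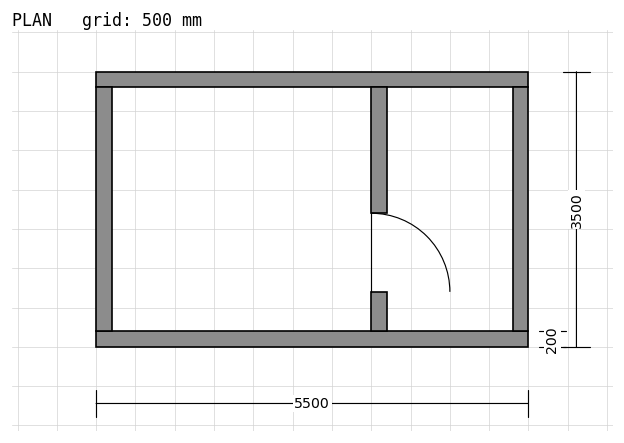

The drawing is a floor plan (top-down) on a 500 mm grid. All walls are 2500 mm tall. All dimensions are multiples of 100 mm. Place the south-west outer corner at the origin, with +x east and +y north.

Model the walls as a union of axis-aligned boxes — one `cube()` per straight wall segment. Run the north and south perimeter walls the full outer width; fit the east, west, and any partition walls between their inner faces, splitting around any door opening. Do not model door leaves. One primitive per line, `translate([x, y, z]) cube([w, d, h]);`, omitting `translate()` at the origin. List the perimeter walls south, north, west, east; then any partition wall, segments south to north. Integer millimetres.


cube([5500, 200, 2500]);
translate([0, 3300, 0]) cube([5500, 200, 2500]);
translate([0, 200, 0]) cube([200, 3100, 2500]);
translate([5300, 200, 0]) cube([200, 3100, 2500]);
translate([3500, 200, 0]) cube([200, 500, 2500]);
translate([3500, 1700, 0]) cube([200, 1600, 2500]);


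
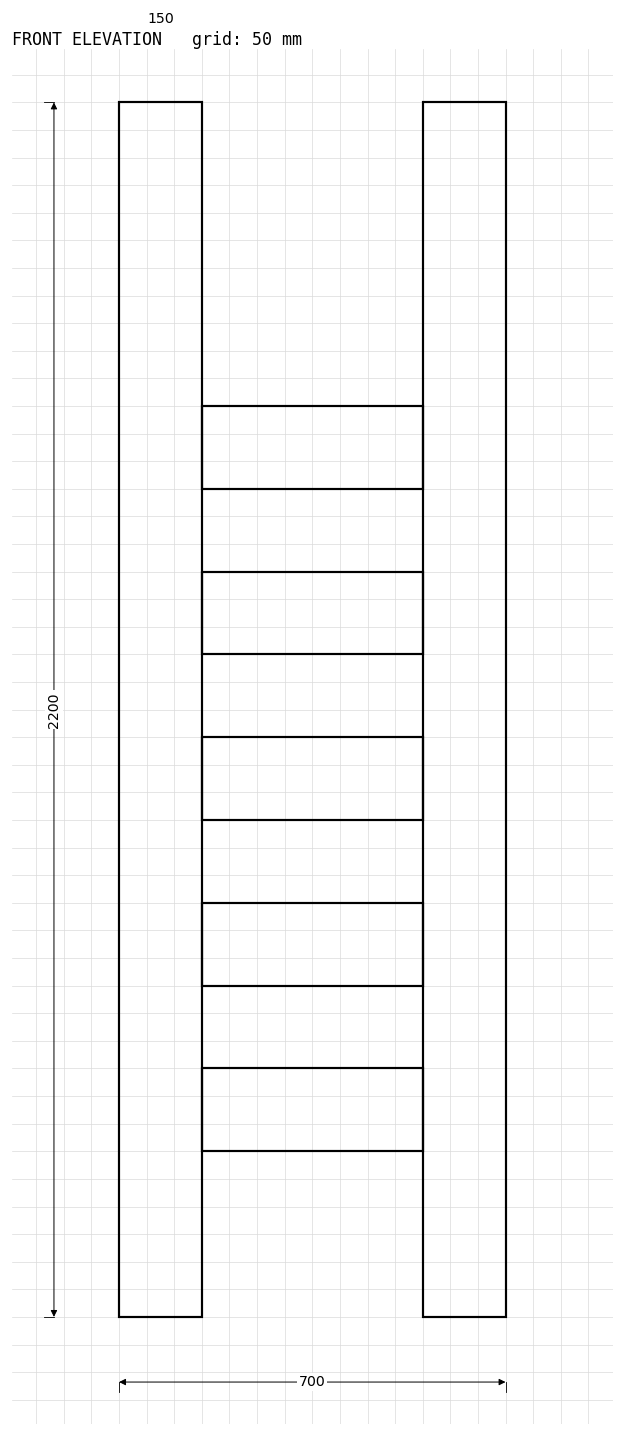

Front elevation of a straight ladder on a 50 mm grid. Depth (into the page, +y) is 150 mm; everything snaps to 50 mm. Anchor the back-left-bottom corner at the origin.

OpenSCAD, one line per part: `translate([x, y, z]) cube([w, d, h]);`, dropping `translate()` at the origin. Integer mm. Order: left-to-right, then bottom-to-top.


cube([150, 150, 2200]);
translate([150, 0, 300]) cube([400, 150, 150]);
translate([150, 0, 600]) cube([400, 150, 150]);
translate([150, 0, 900]) cube([400, 150, 150]);
translate([150, 0, 1200]) cube([400, 150, 150]);
translate([150, 0, 1500]) cube([400, 150, 150]);
translate([550, 0, 0]) cube([150, 150, 2200]);


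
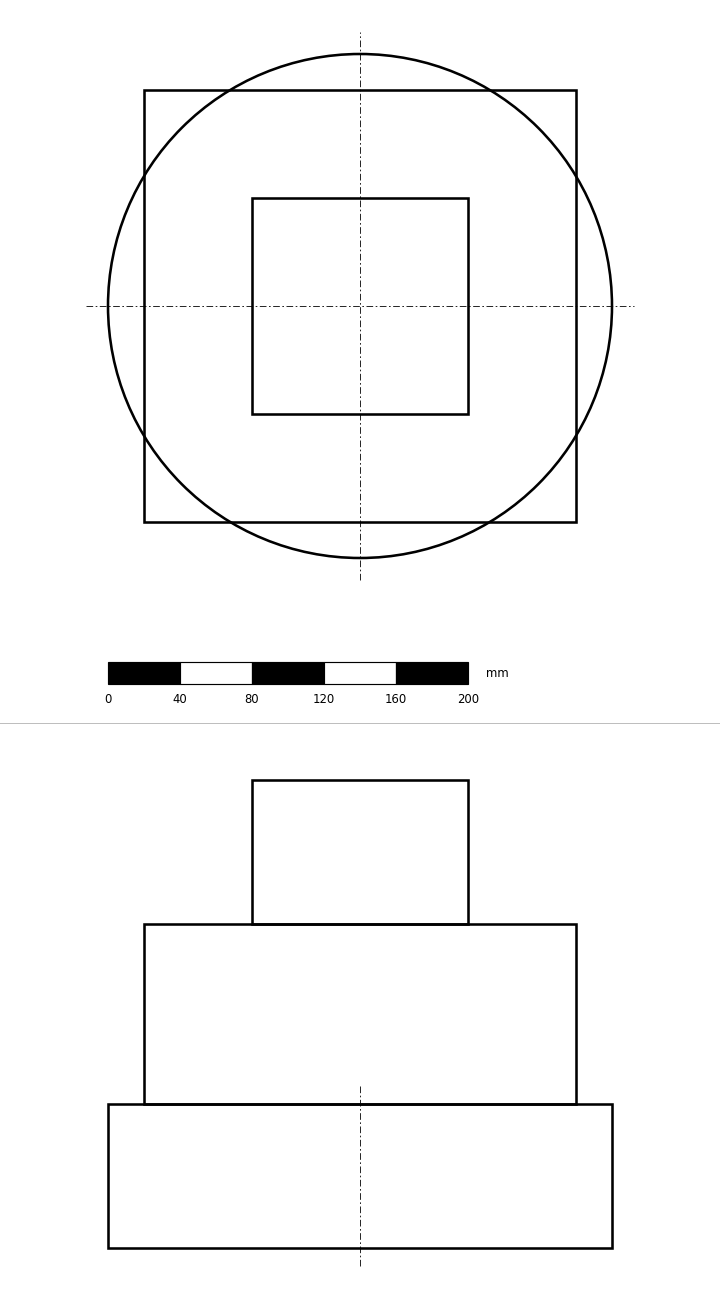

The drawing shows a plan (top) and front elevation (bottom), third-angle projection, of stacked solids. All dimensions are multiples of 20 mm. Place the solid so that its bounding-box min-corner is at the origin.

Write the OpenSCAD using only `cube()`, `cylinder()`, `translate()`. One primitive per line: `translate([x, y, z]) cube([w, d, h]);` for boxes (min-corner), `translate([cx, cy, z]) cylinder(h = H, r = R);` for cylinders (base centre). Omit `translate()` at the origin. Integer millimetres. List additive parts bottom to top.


translate([140, 140, 0]) cylinder(h = 80, r = 140);
translate([20, 20, 80]) cube([240, 240, 100]);
translate([80, 80, 180]) cube([120, 120, 80]);
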